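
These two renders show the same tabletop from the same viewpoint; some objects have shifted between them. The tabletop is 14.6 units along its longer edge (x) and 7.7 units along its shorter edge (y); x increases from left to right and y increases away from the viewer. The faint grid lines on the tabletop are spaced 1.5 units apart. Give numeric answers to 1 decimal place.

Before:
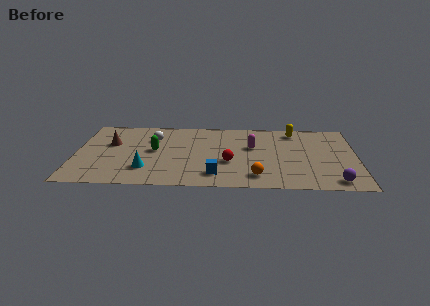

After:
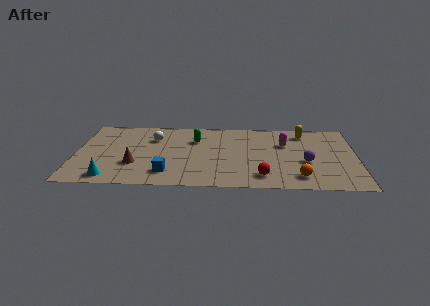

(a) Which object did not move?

the white sphere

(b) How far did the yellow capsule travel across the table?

0.5

The yellow capsule moved from about (11.4, 6.6) to (11.9, 6.4), a distance of √(0.5² + 0.2²) ≈ 0.5.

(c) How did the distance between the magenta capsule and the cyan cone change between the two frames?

+3.8

The distance was about 6.1 in the first image and 9.9 in the second, so they moved 3.8 units further apart.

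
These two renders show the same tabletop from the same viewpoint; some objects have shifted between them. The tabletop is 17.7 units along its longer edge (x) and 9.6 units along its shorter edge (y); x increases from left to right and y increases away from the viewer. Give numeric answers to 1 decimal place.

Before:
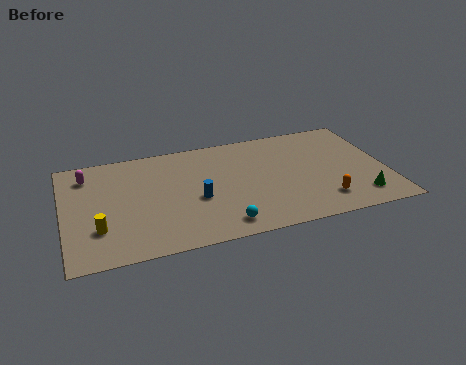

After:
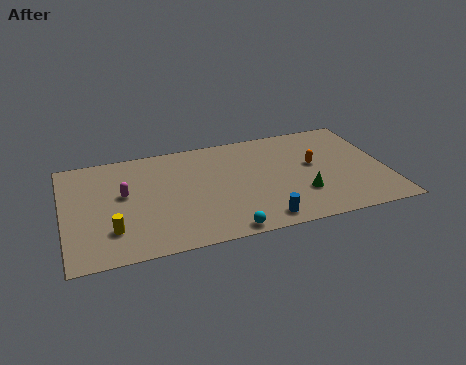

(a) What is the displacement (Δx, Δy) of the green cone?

(-3.1, 1.1)

The green cone was at about (16.0, 1.8) and moved to about (12.9, 2.9).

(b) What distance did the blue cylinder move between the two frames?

4.3

From (7.2, 4.0) to (10.5, 1.2), the blue cylinder covered √(3.3² + 2.8²) ≈ 4.3 units.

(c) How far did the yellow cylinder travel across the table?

0.8

The yellow cylinder moved from about (1.8, 2.8) to (2.5, 2.5), a distance of √(0.7² + 0.3²) ≈ 0.8.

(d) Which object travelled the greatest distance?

the blue cylinder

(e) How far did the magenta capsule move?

2.9

From (1.4, 7.7) to (3.3, 5.5), the magenta capsule covered √(1.9² + 2.2²) ≈ 2.9 units.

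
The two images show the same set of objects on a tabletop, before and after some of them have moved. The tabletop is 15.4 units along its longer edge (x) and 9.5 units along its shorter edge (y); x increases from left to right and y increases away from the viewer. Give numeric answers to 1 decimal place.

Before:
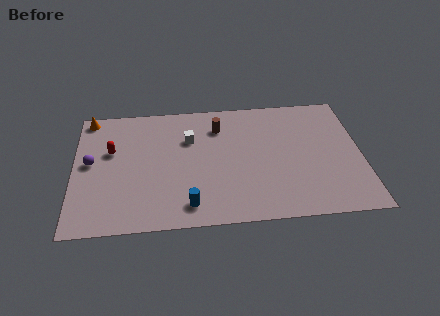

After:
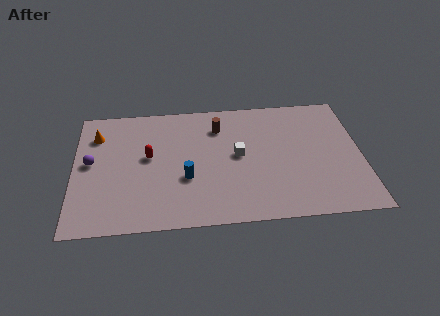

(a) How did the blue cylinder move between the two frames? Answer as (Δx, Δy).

(-0.1, 2.0)

The blue cylinder started near (6.1, 1.5) and ended near (6.0, 3.5).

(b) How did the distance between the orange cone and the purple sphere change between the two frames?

-1.4

They were about 3.5 units apart before and 2.1 after — 1.4 units closer together.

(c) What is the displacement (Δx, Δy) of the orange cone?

(0.4, -1.4)

The orange cone was at about (0.8, 8.6) and moved to about (1.2, 7.2).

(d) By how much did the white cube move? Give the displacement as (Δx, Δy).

(2.6, -1.5)

The white cube was at about (6.2, 6.5) and moved to about (8.8, 5.0).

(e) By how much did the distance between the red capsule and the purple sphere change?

+1.7

The distance was about 1.4 in the first image and 3.1 in the second, so they moved 1.7 units further apart.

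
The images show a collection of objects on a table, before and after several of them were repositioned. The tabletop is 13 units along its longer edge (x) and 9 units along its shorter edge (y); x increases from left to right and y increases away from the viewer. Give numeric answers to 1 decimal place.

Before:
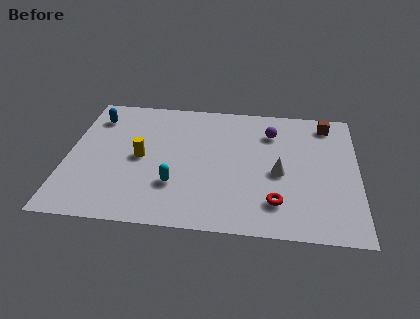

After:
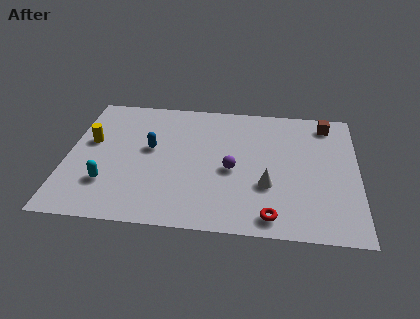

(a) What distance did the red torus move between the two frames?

0.9

The red torus was near (9.4, 2.0) before and (9.2, 1.1) after, so it travelled √(0.2² + 0.9²) ≈ 0.9 units.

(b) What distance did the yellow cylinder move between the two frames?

2.5

From (3.3, 4.4) to (1.0, 5.3), the yellow cylinder covered √(2.3² + 0.9²) ≈ 2.5 units.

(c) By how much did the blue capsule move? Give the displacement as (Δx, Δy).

(2.6, -2.0)

The blue capsule started near (1.1, 7.1) and ended near (3.7, 5.1).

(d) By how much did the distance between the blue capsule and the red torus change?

-2.9

They were about 9.7 units apart before and 6.8 after — 2.9 units closer together.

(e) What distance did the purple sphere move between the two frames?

3.3

From (9.1, 6.8) to (7.4, 4.0), the purple sphere covered √(1.7² + 2.8²) ≈ 3.3 units.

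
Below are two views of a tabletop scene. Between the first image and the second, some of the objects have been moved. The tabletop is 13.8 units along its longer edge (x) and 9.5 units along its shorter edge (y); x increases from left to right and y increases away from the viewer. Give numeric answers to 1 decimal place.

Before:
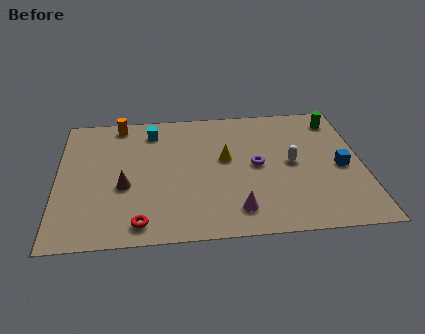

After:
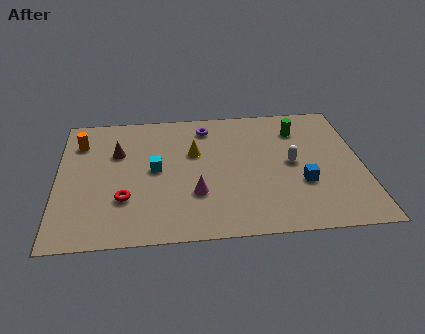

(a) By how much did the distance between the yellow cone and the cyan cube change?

-2.0

Before: roughly 4.1 units apart; after: 2.1. That's 2.0 units closer together.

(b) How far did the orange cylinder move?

2.2

The orange cylinder was near (2.8, 8.5) before and (1.0, 7.2) after, so it travelled √(1.8² + 1.3²) ≈ 2.2 units.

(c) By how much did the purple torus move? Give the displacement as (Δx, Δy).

(-2.2, 3.1)

From the two frames, the purple torus sits at roughly (9.0, 4.8) before and (6.8, 7.9) after.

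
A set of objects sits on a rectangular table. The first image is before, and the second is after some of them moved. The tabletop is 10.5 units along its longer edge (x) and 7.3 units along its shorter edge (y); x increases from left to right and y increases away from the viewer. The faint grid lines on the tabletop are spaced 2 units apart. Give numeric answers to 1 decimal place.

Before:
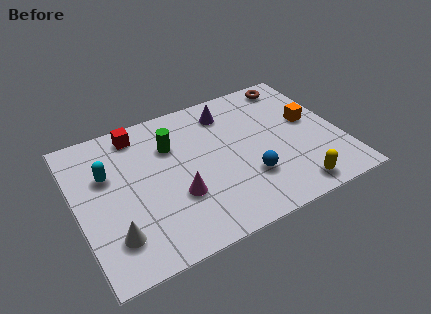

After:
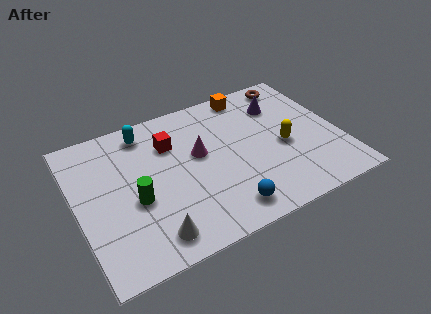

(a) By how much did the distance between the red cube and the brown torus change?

-1.1

They were about 6.4 units apart before and 5.3 after — 1.1 units closer together.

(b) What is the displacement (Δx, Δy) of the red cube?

(1.2, -1.1)

The red cube started near (2.7, 6.3) and ended near (3.9, 5.2).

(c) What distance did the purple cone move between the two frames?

2.2

From (6.3, 5.9) to (8.4, 5.4), the purple cone covered √(2.1² + 0.5²) ≈ 2.2 units.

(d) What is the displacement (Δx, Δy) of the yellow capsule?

(0.0, 2.3)

The yellow capsule started near (8.2, 0.9) and ended near (8.2, 3.2).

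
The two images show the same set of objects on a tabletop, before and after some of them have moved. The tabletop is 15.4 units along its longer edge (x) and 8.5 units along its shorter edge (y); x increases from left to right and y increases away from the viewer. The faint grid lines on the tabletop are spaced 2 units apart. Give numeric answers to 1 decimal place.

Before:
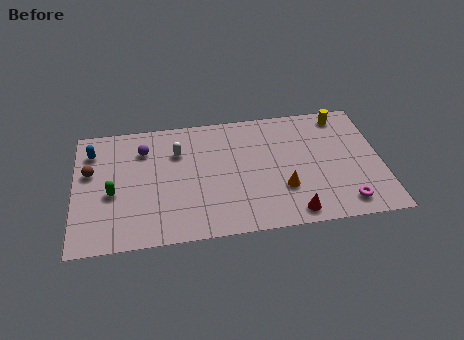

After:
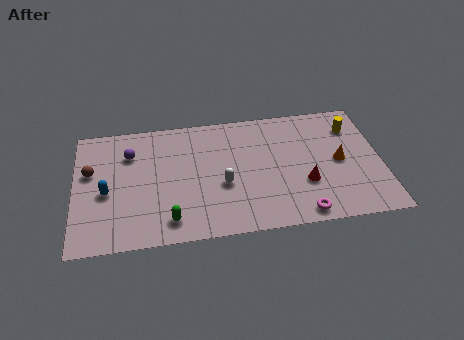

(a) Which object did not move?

the brown sphere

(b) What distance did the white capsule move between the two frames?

3.4

The white capsule moved from about (5.2, 6.0) to (7.4, 3.4), a distance of √(2.2² + 2.6²) ≈ 3.4.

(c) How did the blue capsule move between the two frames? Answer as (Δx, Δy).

(0.7, -2.9)

The blue capsule started near (0.9, 6.6) and ended near (1.6, 3.7).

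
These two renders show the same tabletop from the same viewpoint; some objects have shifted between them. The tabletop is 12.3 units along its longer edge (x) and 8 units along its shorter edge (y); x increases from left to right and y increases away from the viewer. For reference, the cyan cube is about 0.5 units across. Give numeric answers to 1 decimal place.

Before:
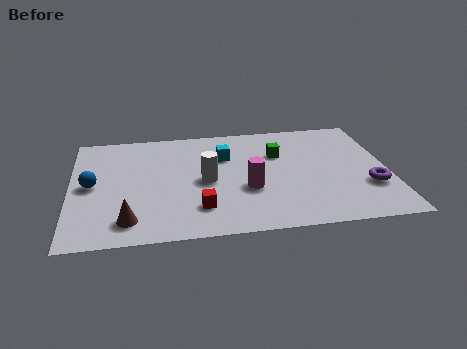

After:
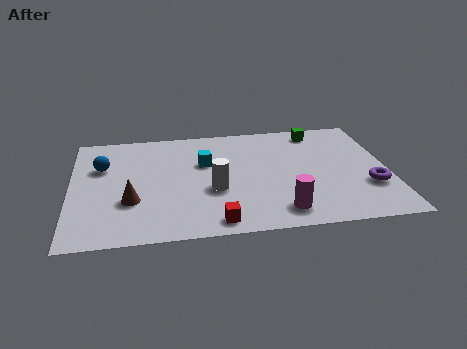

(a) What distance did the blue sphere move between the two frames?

1.4

The blue sphere moved from about (0.8, 4.0) to (1.2, 5.3), a distance of √(0.4² + 1.3²) ≈ 1.4.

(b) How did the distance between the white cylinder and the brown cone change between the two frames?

-0.6

Before: roughly 3.8 units apart; after: 3.2. That's 0.6 units closer together.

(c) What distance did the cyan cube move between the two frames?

0.9

The cyan cube was near (6.0, 5.5) before and (5.2, 5.1) after, so it travelled √(0.8² + 0.4²) ≈ 0.9 units.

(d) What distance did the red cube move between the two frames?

1.2

The red cube moved from about (4.9, 1.9) to (5.5, 0.9), a distance of √(0.6² + 1.0²) ≈ 1.2.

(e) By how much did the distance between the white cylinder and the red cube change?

+0.3

The distance was about 1.9 in the first image and 2.2 in the second, so they moved 0.3 units further apart.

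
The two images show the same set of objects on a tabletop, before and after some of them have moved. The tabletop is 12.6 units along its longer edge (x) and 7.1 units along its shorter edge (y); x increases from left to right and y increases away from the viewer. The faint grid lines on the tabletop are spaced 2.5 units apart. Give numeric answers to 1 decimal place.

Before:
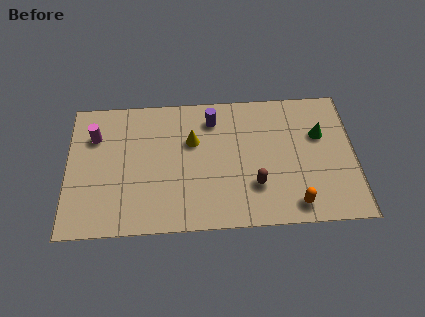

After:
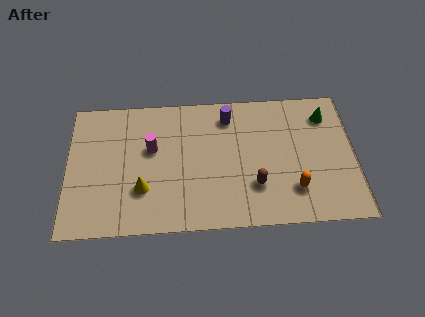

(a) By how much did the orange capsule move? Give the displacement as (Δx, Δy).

(0.0, 0.8)

From the two frames, the orange capsule sits at roughly (9.9, 1.0) before and (9.9, 1.8) after.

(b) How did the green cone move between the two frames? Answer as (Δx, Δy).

(0.3, 1.0)

The green cone was at about (11.1, 4.6) and moved to about (11.4, 5.6).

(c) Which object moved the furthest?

the yellow cone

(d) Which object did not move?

the brown capsule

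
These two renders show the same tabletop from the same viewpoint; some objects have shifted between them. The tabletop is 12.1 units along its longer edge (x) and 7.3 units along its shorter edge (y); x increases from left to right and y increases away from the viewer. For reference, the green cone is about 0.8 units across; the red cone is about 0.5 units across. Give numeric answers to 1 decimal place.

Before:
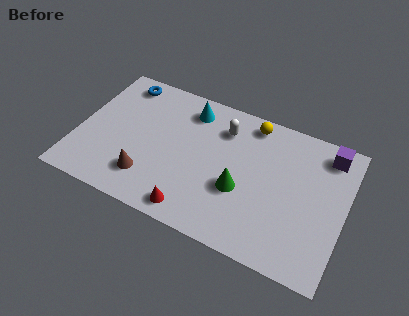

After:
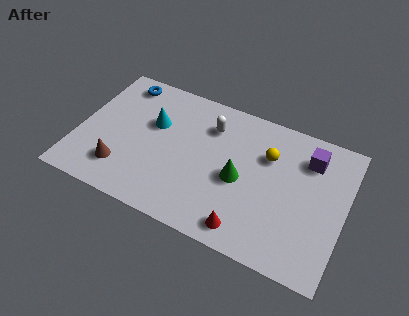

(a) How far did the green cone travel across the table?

0.5

The green cone moved from about (7.5, 2.8) to (7.4, 3.3), a distance of √(0.1² + 0.5²) ≈ 0.5.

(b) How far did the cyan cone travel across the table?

2.1

The cyan cone moved from about (4.8, 6.0) to (3.3, 4.6), a distance of √(1.5² + 1.4²) ≈ 2.1.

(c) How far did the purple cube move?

1.0

From (11.1, 6.2) to (10.3, 5.6), the purple cube covered √(0.8² + 0.6²) ≈ 1.0 units.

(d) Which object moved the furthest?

the red cone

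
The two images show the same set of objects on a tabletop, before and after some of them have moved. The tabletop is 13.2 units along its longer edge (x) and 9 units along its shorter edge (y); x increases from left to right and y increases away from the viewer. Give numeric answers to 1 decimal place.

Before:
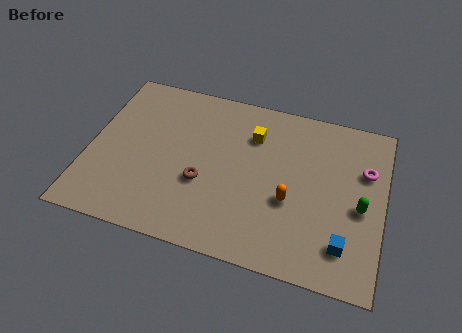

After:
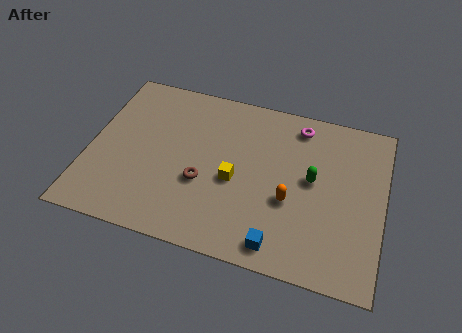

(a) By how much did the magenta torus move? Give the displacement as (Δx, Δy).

(-3.1, 1.7)

The magenta torus was at about (12.3, 6.0) and moved to about (9.2, 7.7).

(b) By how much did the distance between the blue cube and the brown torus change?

-2.3

The distance was about 6.6 in the first image and 4.3 in the second, so they moved 2.3 units closer together.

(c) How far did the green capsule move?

2.4

The green capsule moved from about (12.2, 4.0) to (10.0, 4.9), a distance of √(2.2² + 0.9²) ≈ 2.4.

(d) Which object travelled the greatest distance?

the magenta torus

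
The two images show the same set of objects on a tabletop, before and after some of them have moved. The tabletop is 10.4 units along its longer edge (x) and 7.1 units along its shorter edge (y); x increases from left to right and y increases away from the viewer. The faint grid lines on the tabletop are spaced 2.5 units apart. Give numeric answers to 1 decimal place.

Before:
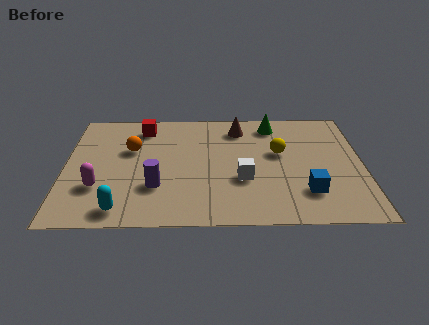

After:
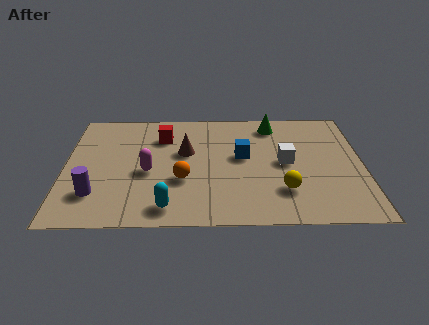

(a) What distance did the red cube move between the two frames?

0.9

The red cube moved from about (2.7, 5.9) to (3.4, 5.3), a distance of √(0.7² + 0.6²) ≈ 0.9.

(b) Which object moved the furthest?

the blue cube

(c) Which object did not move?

the green cone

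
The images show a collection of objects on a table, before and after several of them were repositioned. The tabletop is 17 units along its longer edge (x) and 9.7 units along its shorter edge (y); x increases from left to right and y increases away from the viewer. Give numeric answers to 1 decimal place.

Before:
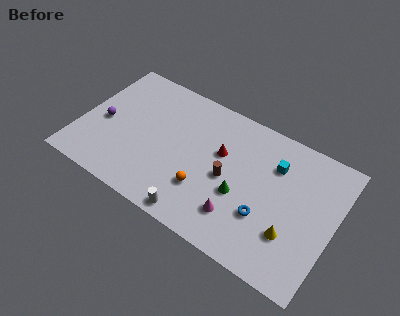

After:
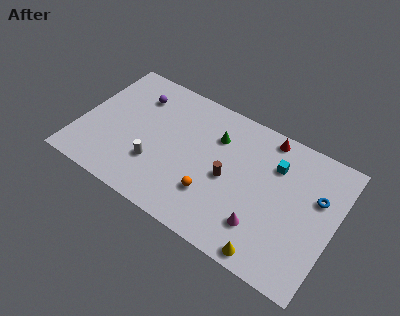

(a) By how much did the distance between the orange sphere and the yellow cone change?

-1.2

Before: roughly 5.8 units apart; after: 4.6. That's 1.2 units closer together.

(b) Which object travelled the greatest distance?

the blue torus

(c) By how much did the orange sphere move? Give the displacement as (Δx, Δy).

(0.5, -0.1)

The orange sphere was at about (8.7, 2.9) and moved to about (9.2, 2.8).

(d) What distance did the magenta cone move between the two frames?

1.5

The magenta cone was near (11.1, 2.3) before and (12.6, 2.4) after, so it travelled √(1.5² + 0.1²) ≈ 1.5 units.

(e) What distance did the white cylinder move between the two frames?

3.8

The white cylinder was near (8.5, 0.9) before and (5.3, 3.0) after, so it travelled √(3.2² + 2.1²) ≈ 3.8 units.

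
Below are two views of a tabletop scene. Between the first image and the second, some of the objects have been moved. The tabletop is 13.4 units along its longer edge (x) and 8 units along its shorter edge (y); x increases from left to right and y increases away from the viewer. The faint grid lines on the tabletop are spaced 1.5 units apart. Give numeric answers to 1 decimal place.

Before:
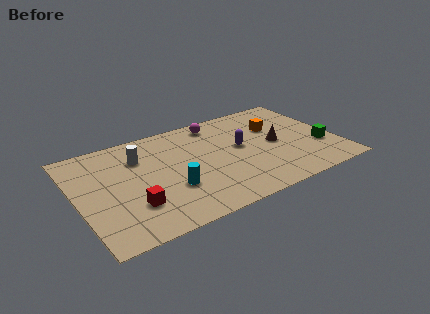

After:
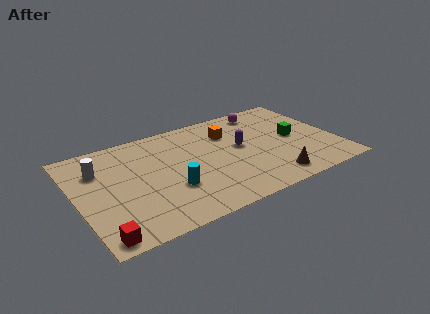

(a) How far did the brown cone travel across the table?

2.8

From (10.3, 3.9) to (9.6, 1.2), the brown cone covered √(0.7² + 2.7²) ≈ 2.8 units.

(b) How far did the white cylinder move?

2.1

From (3.4, 5.8) to (1.3, 5.7), the white cylinder covered √(2.1² + 0.1²) ≈ 2.1 units.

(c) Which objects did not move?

the cyan cylinder and the purple capsule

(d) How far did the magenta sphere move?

2.6

The magenta sphere was near (7.6, 6.9) before and (10.2, 6.9) after, so it travelled √(2.6² + 0.0²) ≈ 2.6 units.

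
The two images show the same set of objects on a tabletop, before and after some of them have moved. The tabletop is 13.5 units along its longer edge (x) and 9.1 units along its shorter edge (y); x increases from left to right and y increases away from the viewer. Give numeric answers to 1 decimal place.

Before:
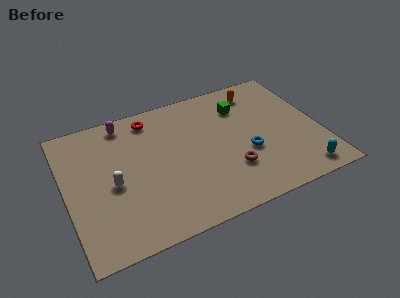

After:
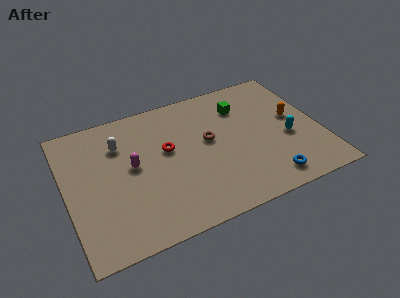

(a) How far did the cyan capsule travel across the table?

2.6

From (12.1, 1.1) to (11.7, 3.7), the cyan capsule covered √(0.4² + 2.6²) ≈ 2.6 units.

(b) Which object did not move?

the green cube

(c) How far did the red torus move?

2.6

From (4.8, 7.8) to (5.4, 5.3), the red torus covered √(0.6² + 2.5²) ≈ 2.6 units.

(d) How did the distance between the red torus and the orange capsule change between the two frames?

+1.0

Before: roughly 5.8 units apart; after: 6.8. That's 1.0 units further apart.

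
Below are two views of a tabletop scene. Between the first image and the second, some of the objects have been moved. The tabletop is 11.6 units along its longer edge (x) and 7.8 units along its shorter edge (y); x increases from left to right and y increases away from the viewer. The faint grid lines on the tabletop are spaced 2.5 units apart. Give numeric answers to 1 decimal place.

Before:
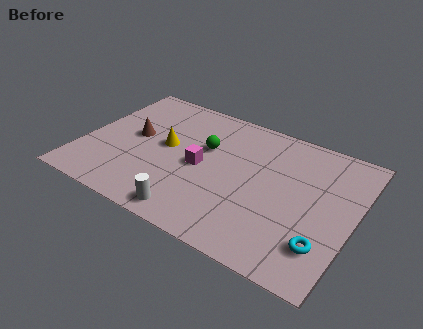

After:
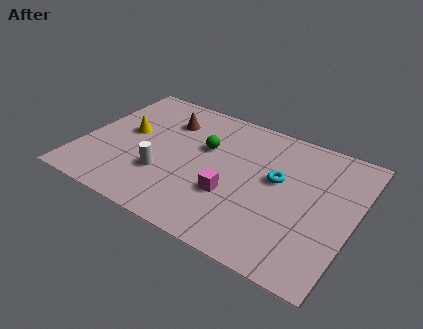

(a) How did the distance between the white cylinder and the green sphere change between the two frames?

-1.2

The distance was about 4.0 in the first image and 2.8 in the second, so they moved 1.2 units closer together.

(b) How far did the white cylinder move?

2.2

The white cylinder moved from about (5.2, 0.9) to (3.7, 2.5), a distance of √(1.5² + 1.6²) ≈ 2.2.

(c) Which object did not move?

the green sphere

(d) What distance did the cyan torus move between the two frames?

3.5

The cyan torus was near (10.6, 1.9) before and (8.3, 4.5) after, so it travelled √(2.3² + 2.6²) ≈ 3.5 units.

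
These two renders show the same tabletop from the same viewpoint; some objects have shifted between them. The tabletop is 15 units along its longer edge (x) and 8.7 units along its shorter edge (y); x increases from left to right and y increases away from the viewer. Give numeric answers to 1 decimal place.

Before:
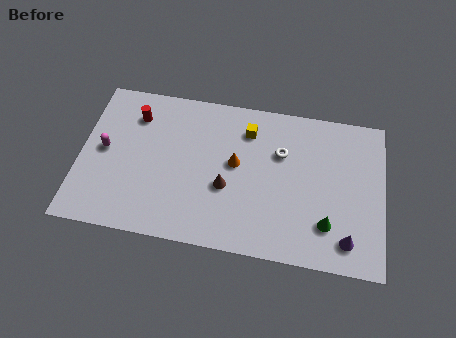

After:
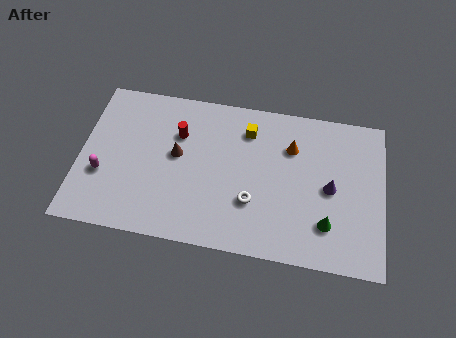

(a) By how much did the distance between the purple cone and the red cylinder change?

-4.1

They were about 11.9 units apart before and 7.8 after — 4.1 units closer together.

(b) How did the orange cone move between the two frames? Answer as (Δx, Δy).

(2.7, 1.4)

From the two frames, the orange cone sits at roughly (7.7, 4.8) before and (10.4, 6.2) after.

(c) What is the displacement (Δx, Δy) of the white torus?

(-1.3, -3.0)

The white torus was at about (9.9, 5.8) and moved to about (8.6, 2.8).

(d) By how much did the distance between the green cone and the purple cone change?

+0.8

The distance was about 1.2 in the first image and 2.0 in the second, so they moved 0.8 units further apart.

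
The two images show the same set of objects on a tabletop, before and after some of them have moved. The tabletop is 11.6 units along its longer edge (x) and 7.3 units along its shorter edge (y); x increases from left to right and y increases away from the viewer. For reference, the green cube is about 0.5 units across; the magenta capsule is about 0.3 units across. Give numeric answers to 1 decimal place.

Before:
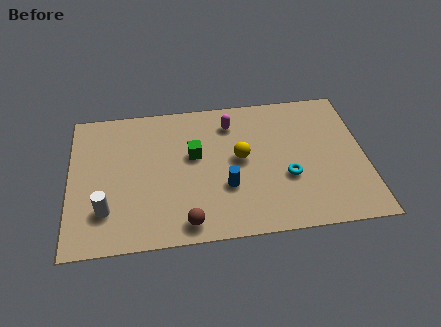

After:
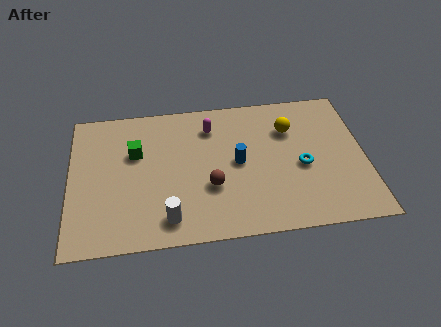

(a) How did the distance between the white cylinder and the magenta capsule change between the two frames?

-1.5

Before: roughly 6.3 units apart; after: 4.8. That's 1.5 units closer together.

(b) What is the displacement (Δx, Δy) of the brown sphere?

(1.0, 1.7)

The brown sphere was at about (4.5, 0.9) and moved to about (5.5, 2.6).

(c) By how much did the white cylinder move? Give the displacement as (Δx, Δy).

(2.4, -0.7)

The white cylinder started near (1.4, 1.9) and ended near (3.8, 1.2).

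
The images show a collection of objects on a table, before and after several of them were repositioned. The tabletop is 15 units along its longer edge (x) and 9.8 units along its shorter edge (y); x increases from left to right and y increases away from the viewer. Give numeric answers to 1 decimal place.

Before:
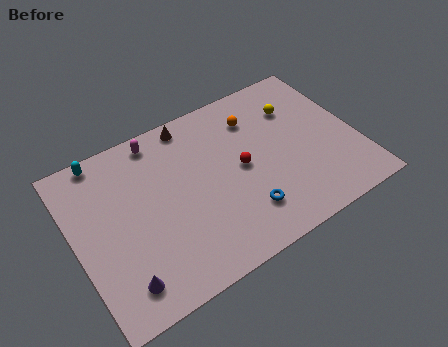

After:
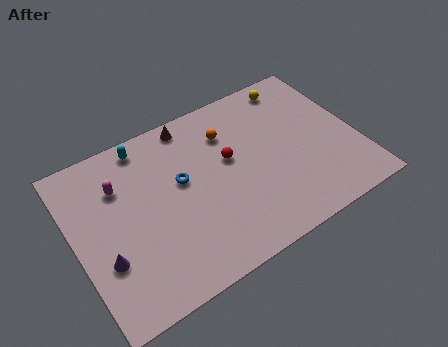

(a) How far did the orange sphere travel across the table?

1.5

From (10.0, 7.5) to (8.5, 7.3), the orange sphere covered √(1.5² + 0.2²) ≈ 1.5 units.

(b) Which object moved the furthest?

the blue torus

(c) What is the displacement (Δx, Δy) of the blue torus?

(-2.8, 3.4)

From the two frames, the blue torus sits at roughly (8.5, 2.3) before and (5.7, 5.7) after.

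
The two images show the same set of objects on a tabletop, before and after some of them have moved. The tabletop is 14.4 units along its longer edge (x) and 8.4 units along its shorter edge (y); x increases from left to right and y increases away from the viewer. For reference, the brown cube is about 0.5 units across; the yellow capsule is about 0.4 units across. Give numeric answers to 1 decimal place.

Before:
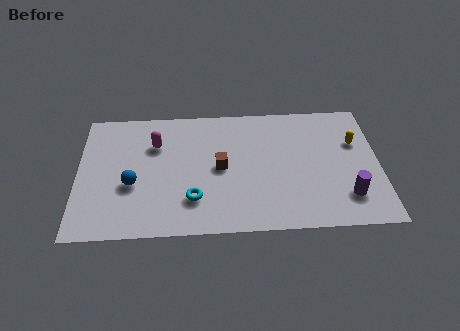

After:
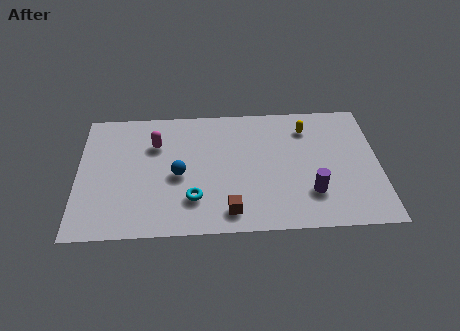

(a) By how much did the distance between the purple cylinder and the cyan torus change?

-1.7

Before: roughly 7.3 units apart; after: 5.6. That's 1.7 units closer together.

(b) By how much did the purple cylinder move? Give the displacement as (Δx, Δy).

(-1.7, 0.3)

From the two frames, the purple cylinder sits at roughly (12.8, 2.0) before and (11.1, 2.3) after.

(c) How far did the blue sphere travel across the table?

2.3

From (2.6, 3.3) to (4.8, 3.8), the blue sphere covered √(2.2² + 0.5²) ≈ 2.3 units.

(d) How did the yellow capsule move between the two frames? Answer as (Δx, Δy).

(-2.3, 1.1)

The yellow capsule started near (13.3, 5.5) and ended near (11.0, 6.6).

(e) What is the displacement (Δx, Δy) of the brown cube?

(0.4, -2.9)

The brown cube was at about (6.8, 4.2) and moved to about (7.2, 1.3).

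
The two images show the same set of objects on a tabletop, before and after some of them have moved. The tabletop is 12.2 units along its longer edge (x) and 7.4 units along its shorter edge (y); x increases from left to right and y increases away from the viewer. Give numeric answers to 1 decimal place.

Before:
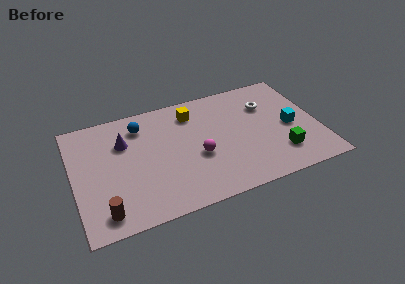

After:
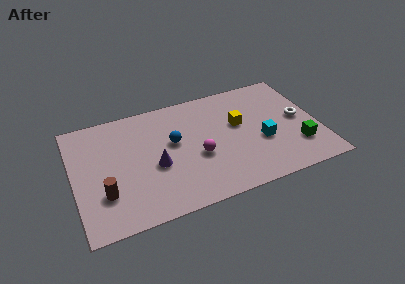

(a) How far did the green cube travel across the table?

0.9

The green cube was near (10.1, 1.8) before and (11.0, 2.0) after, so it travelled √(0.9² + 0.2²) ≈ 0.9 units.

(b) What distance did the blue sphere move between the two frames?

2.2

The blue sphere moved from about (3.5, 5.9) to (5.0, 4.3), a distance of √(1.5² + 1.6²) ≈ 2.2.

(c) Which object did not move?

the magenta sphere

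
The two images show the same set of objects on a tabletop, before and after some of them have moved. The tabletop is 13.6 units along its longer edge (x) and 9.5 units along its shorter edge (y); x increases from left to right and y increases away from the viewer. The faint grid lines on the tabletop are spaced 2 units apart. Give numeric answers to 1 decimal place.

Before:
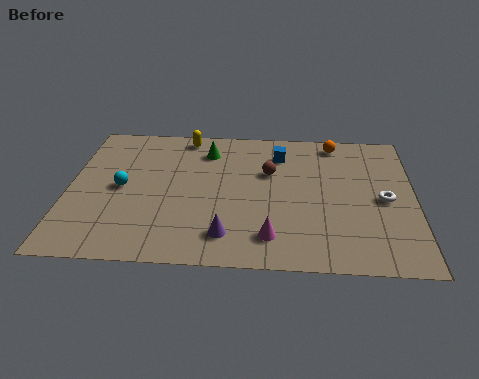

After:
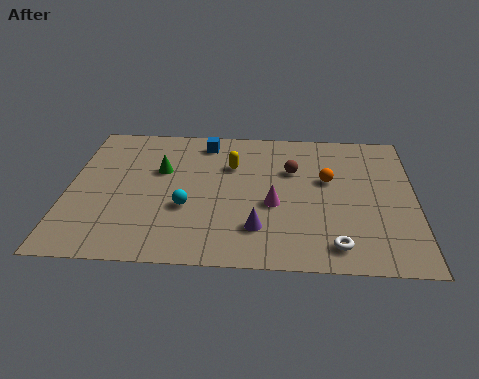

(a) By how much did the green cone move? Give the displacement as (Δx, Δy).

(-1.8, -1.5)

From the two frames, the green cone sits at roughly (5.4, 7.5) before and (3.6, 6.0) after.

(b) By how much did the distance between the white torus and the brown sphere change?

+0.4

Before: roughly 4.8 units apart; after: 5.2. That's 0.4 units further apart.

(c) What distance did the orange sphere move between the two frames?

2.7

The orange sphere was near (10.5, 8.4) before and (10.2, 5.7) after, so it travelled √(0.3² + 2.7²) ≈ 2.7 units.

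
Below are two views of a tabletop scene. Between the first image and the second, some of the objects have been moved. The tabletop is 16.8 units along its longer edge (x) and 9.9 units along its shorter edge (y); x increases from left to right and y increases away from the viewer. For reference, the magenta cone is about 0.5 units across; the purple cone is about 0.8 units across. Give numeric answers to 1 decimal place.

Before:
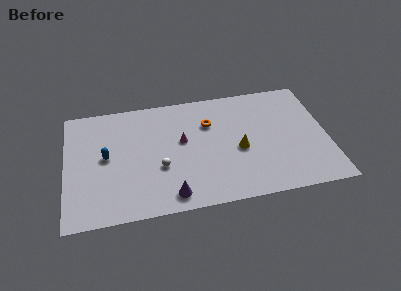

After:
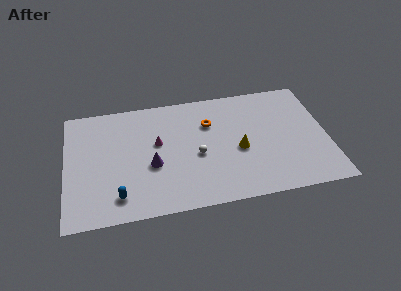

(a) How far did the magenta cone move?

1.6

The magenta cone was near (7.5, 5.7) before and (5.9, 5.8) after, so it travelled √(1.6² + 0.1²) ≈ 1.6 units.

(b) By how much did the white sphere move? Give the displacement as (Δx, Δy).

(2.4, 0.6)

From the two frames, the white sphere sits at roughly (6.0, 3.7) before and (8.4, 4.3) after.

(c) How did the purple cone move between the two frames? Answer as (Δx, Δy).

(-1.1, 2.7)

From the two frames, the purple cone sits at roughly (6.6, 1.3) before and (5.5, 4.0) after.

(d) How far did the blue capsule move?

3.5

The blue capsule was near (2.6, 5.2) before and (3.3, 1.8) after, so it travelled √(0.7² + 3.4²) ≈ 3.5 units.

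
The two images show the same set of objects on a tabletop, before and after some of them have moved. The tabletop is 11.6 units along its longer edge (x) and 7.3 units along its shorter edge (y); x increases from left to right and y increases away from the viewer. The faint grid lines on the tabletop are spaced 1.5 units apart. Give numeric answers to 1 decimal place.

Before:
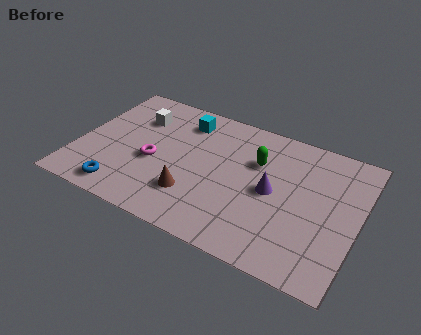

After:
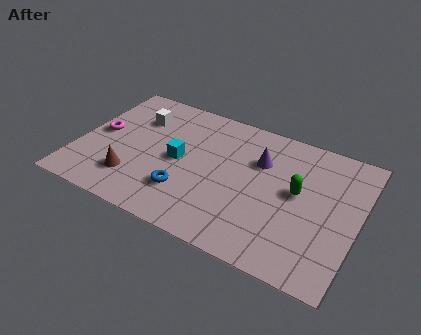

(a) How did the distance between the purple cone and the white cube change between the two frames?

-0.9

Before: roughly 6.1 units apart; after: 5.2. That's 0.9 units closer together.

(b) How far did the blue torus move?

2.7

From (2.2, 1.0) to (4.7, 2.0), the blue torus covered √(2.5² + 1.0²) ≈ 2.7 units.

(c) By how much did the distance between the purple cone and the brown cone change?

+2.4

Before: roughly 3.5 units apart; after: 5.9. That's 2.4 units further apart.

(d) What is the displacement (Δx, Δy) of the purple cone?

(-0.7, 1.4)

The purple cone was at about (8.1, 3.6) and moved to about (7.4, 5.0).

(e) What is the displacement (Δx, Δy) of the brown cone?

(-2.5, -0.2)

The brown cone started near (5.0, 2.0) and ended near (2.5, 1.8).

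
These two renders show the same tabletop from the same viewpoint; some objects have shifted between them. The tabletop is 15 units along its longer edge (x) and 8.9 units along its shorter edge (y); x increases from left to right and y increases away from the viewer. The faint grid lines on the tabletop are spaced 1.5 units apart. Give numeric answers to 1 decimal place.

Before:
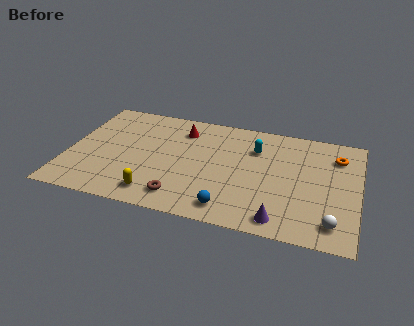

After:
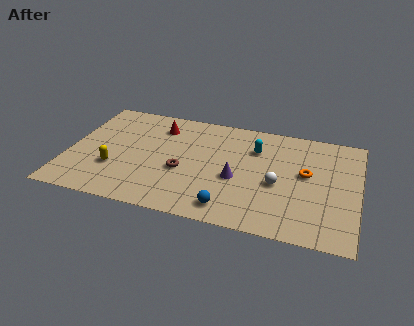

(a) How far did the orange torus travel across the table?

2.3

From (13.8, 6.8) to (12.3, 5.0), the orange torus covered √(1.5² + 1.8²) ≈ 2.3 units.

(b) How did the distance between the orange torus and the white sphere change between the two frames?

-3.5

Before: roughly 5.3 units apart; after: 1.8. That's 3.5 units closer together.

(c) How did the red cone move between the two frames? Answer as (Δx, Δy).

(-1.2, 0.0)

From the two frames, the red cone sits at roughly (5.7, 7.0) before and (4.5, 7.0) after.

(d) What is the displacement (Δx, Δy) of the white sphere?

(-2.9, 2.3)

From the two frames, the white sphere sits at roughly (13.8, 1.5) before and (10.9, 3.8) after.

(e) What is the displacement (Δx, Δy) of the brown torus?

(-0.1, 2.1)

The brown torus started near (6.1, 1.5) and ended near (6.0, 3.6).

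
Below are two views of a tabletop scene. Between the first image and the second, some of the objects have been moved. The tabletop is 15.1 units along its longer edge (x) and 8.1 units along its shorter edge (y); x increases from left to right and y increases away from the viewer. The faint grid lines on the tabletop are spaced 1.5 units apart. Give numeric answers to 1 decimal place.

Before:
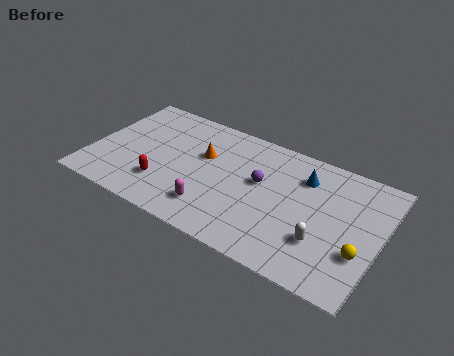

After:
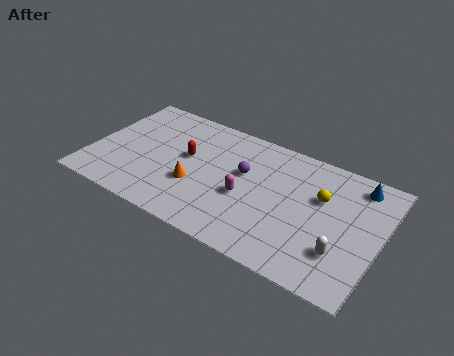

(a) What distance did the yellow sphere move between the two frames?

3.4

The yellow sphere was near (14.2, 2.7) before and (11.9, 5.2) after, so it travelled √(2.3² + 2.5²) ≈ 3.4 units.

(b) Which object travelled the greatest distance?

the yellow sphere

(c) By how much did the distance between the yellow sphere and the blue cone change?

-2.3

The distance was about 4.7 in the first image and 2.4 in the second, so they moved 2.3 units closer together.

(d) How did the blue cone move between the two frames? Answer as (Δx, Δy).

(2.7, 0.8)

From the two frames, the blue cone sits at roughly (10.9, 6.1) before and (13.6, 6.9) after.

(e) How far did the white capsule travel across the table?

1.0

The white capsule moved from about (12.3, 2.5) to (13.3, 2.3), a distance of √(1.0² + 0.2²) ≈ 1.0.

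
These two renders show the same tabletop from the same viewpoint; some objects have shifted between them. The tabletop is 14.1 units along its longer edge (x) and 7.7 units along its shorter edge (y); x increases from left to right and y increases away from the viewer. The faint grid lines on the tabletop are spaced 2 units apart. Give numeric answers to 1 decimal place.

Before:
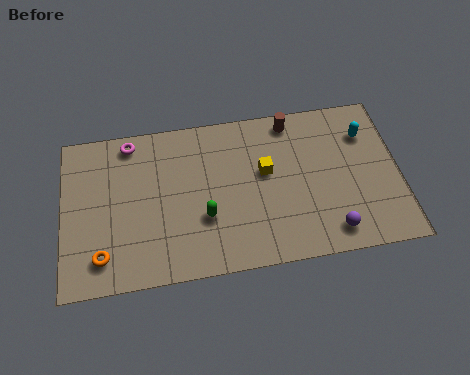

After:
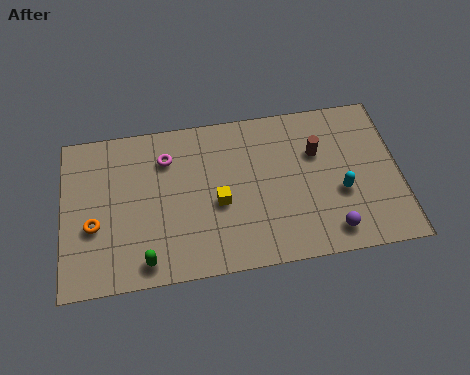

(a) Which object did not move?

the purple sphere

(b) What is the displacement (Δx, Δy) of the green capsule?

(-2.5, -1.7)

The green capsule started near (5.9, 2.7) and ended near (3.4, 1.0).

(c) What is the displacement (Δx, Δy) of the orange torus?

(-0.3, 1.5)

From the two frames, the orange torus sits at roughly (1.6, 1.5) before and (1.3, 3.0) after.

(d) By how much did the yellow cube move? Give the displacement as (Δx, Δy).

(-2.0, -1.2)

The yellow cube started near (8.5, 4.5) and ended near (6.5, 3.3).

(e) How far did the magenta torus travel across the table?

1.8

The magenta torus was near (2.9, 6.8) before and (4.4, 5.8) after, so it travelled √(1.5² + 1.0²) ≈ 1.8 units.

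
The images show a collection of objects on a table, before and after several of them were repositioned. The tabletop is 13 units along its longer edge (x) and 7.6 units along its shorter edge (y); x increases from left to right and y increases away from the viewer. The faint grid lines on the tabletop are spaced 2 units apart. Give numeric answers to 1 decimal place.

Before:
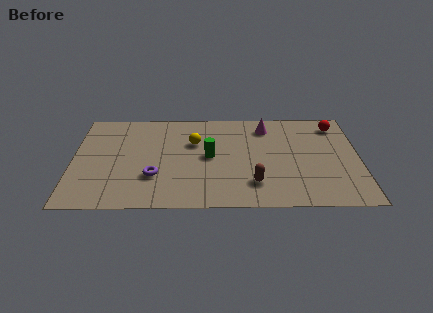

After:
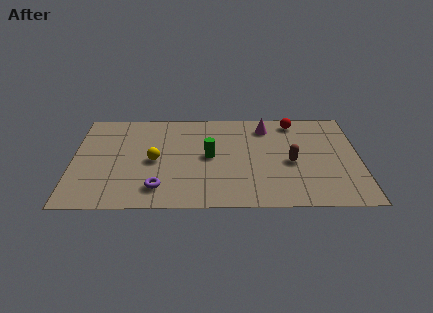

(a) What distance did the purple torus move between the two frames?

0.9

From (3.7, 2.4) to (3.9, 1.5), the purple torus covered √(0.2² + 0.9²) ≈ 0.9 units.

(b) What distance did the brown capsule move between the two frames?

2.3

The brown capsule moved from about (8.2, 1.8) to (9.9, 3.4), a distance of √(1.7² + 1.6²) ≈ 2.3.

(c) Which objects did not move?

the green cylinder and the magenta cone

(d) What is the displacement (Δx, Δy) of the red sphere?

(-1.9, 0.3)

From the two frames, the red sphere sits at roughly (12.0, 6.3) before and (10.1, 6.6) after.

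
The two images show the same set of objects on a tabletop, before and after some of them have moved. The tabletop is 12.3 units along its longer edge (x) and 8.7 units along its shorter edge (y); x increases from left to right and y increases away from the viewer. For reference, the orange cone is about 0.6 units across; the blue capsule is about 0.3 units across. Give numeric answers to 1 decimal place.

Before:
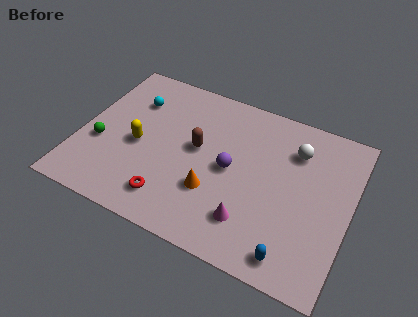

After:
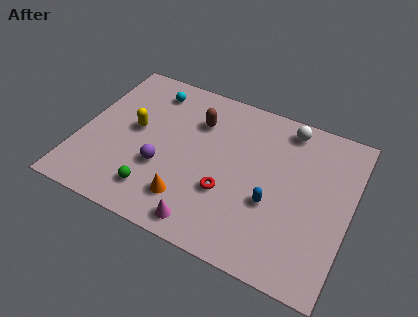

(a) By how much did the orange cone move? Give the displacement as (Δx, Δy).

(-1.0, -0.9)

From the two frames, the orange cone sits at roughly (6.3, 2.8) before and (5.3, 1.9) after.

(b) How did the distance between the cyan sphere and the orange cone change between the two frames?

+0.4

The distance was about 5.5 in the first image and 5.9 in the second, so they moved 0.4 units further apart.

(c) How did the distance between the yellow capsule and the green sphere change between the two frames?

+1.5

Before: roughly 1.8 units apart; after: 3.3. That's 1.5 units further apart.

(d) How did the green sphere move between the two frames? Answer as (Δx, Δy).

(2.8, -1.6)

The green sphere started near (1.0, 3.3) and ended near (3.8, 1.7).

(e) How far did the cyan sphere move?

1.1

The cyan sphere was near (2.1, 6.3) before and (2.8, 7.2) after, so it travelled √(0.7² + 0.9²) ≈ 1.1 units.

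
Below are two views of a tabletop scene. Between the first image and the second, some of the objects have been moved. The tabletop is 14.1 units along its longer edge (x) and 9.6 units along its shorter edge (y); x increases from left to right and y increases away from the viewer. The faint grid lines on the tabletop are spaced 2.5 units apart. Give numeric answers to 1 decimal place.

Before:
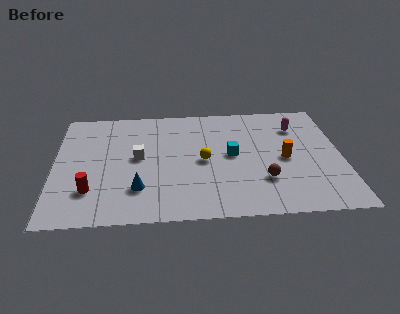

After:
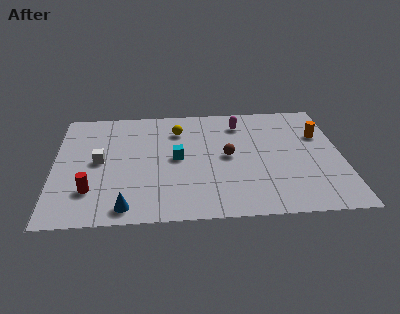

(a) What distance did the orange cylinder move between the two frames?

2.6

From (11.3, 4.5) to (13.1, 6.4), the orange cylinder covered √(1.8² + 1.9²) ≈ 2.6 units.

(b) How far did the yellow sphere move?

3.0

The yellow sphere moved from about (7.3, 4.6) to (6.1, 7.3), a distance of √(1.2² + 2.7²) ≈ 3.0.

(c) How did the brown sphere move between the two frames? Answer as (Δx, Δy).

(-1.7, 2.1)

The brown sphere was at about (10.2, 2.8) and moved to about (8.5, 4.9).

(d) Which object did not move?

the red cylinder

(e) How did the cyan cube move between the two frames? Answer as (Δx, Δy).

(-2.7, -0.1)

The cyan cube was at about (8.7, 5.0) and moved to about (6.0, 4.9).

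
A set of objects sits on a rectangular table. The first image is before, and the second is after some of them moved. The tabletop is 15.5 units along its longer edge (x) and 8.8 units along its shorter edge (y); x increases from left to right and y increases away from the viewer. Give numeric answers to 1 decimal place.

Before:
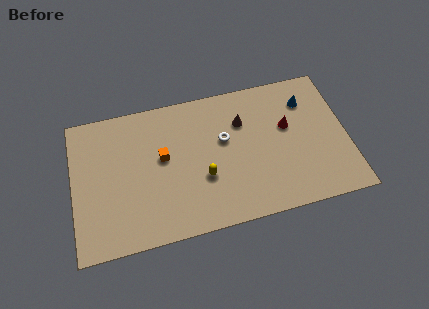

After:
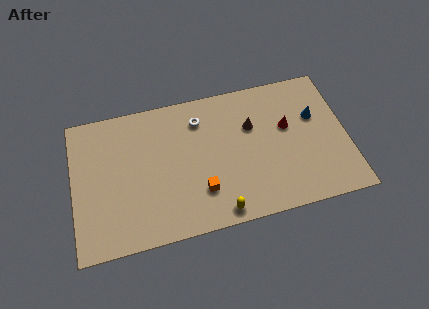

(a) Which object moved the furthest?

the orange cube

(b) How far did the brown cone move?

0.6

The brown cone moved from about (9.7, 6.2) to (10.2, 5.8), a distance of √(0.5² + 0.4²) ≈ 0.6.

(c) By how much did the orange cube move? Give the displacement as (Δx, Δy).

(2.0, -2.6)

The orange cube was at about (5.1, 5.0) and moved to about (7.1, 2.4).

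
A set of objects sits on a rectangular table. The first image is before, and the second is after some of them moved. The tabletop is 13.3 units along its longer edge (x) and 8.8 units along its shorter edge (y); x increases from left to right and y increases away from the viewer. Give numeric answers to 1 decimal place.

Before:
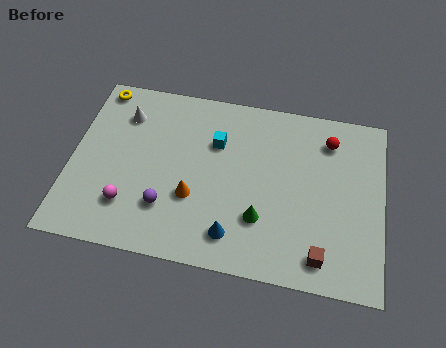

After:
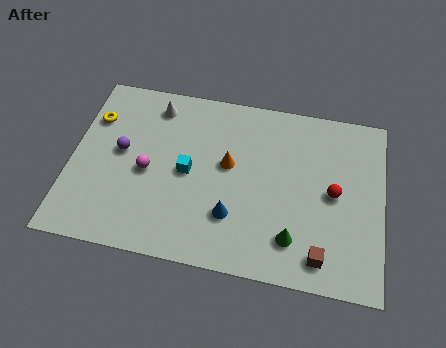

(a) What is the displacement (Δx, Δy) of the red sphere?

(0.3, -2.6)

From the two frames, the red sphere sits at roughly (10.9, 7.0) before and (11.2, 4.4) after.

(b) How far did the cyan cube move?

2.0

The cyan cube moved from about (6.1, 6.0) to (5.0, 4.3), a distance of √(1.1² + 1.7²) ≈ 2.0.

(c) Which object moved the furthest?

the purple sphere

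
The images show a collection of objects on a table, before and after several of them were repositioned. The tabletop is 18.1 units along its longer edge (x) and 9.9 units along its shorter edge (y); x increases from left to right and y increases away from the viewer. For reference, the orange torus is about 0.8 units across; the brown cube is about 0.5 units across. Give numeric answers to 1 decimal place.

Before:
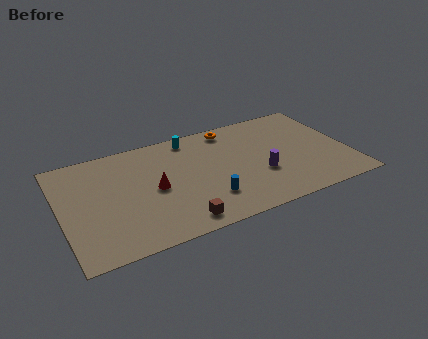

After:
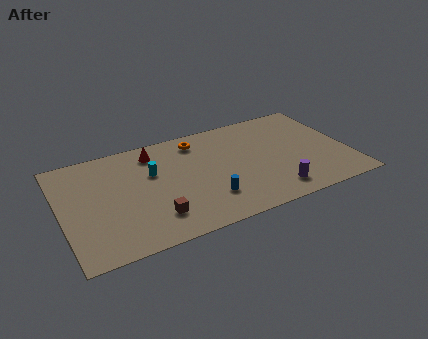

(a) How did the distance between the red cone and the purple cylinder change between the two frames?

+2.8

The distance was about 6.7 in the first image and 9.5 in the second, so they moved 2.8 units further apart.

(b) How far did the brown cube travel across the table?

1.7

The brown cube moved from about (6.9, 1.3) to (5.5, 2.3), a distance of √(1.4² + 1.0²) ≈ 1.7.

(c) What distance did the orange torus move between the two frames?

2.2

From (11.1, 8.7) to (8.9, 8.3), the orange torus covered √(2.2² + 0.4²) ≈ 2.2 units.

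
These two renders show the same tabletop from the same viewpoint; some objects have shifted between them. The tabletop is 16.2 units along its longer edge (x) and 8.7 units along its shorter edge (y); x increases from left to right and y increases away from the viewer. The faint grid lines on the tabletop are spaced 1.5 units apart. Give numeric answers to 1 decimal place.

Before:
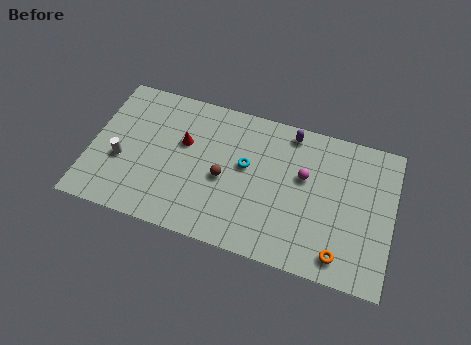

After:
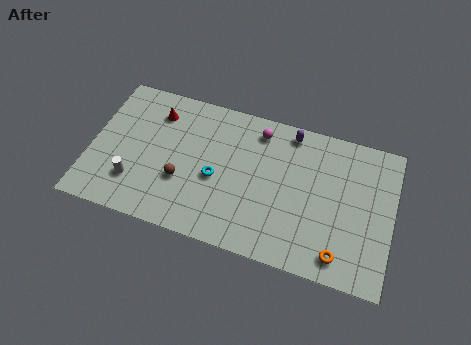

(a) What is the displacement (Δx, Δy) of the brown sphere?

(-2.2, -0.8)

The brown sphere was at about (7.2, 3.9) and moved to about (5.0, 3.1).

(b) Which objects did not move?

the orange torus and the purple capsule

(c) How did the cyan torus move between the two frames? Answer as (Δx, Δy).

(-1.5, -1.2)

The cyan torus was at about (8.3, 5.0) and moved to about (6.8, 3.8).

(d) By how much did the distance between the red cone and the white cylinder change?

+0.8

Before: roughly 3.8 units apart; after: 4.6. That's 0.8 units further apart.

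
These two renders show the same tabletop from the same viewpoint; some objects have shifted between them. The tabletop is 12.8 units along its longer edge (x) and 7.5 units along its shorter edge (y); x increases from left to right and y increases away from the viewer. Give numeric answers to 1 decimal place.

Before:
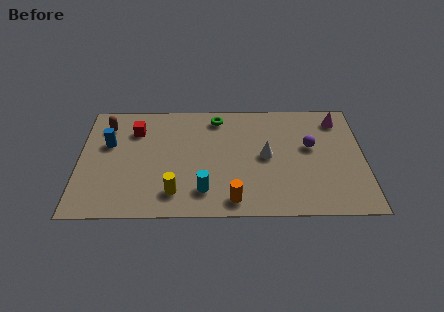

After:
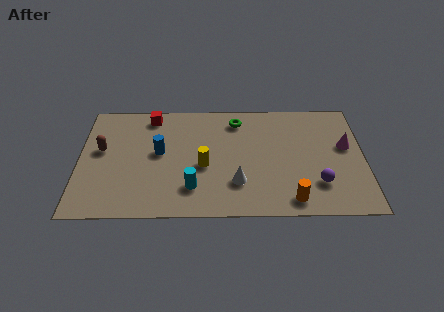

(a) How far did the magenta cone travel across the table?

1.8

The magenta cone was near (11.7, 6.2) before and (12.0, 4.4) after, so it travelled √(0.3² + 1.8²) ≈ 1.8 units.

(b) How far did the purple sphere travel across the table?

2.4

From (10.4, 4.4) to (10.7, 2.0), the purple sphere covered √(0.3² + 2.4²) ≈ 2.4 units.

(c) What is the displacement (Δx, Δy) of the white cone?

(-1.3, -1.7)

From the two frames, the white cone sits at roughly (8.4, 3.8) before and (7.1, 2.1) after.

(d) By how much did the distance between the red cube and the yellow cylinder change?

-0.4

Before: roughly 4.5 units apart; after: 4.1. That's 0.4 units closer together.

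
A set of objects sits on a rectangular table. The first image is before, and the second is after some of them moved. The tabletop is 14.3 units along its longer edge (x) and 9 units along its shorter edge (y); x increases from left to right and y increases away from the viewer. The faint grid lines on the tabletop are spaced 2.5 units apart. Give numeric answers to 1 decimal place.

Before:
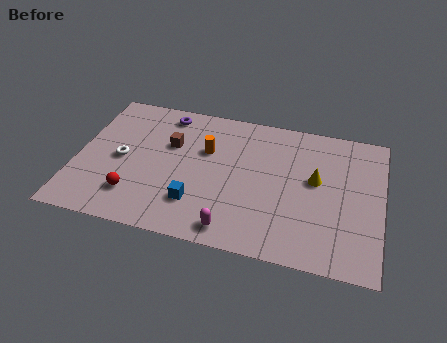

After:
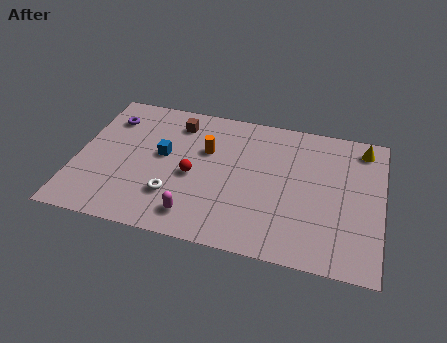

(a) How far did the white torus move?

3.2

The white torus moved from about (2.1, 4.3) to (4.7, 2.5), a distance of √(2.6² + 1.8²) ≈ 3.2.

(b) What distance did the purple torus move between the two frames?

2.8

The purple torus moved from about (3.9, 7.8) to (1.3, 6.9), a distance of √(2.6² + 0.9²) ≈ 2.8.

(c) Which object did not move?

the orange cylinder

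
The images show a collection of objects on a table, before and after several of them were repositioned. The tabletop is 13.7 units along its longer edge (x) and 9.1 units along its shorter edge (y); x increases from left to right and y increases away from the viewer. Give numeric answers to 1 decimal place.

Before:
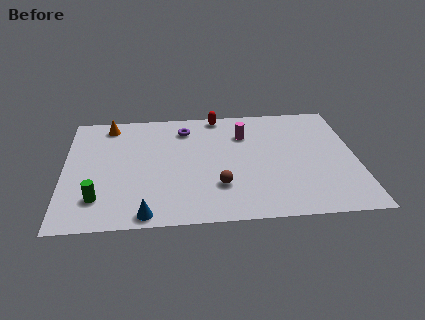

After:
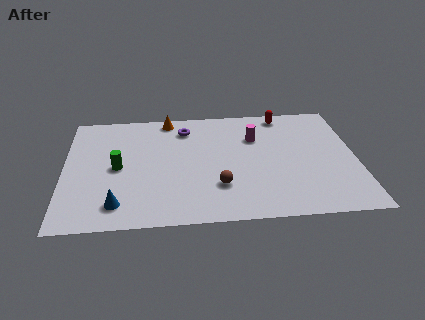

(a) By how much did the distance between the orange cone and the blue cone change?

-0.3

They were about 7.3 units apart before and 7.0 after — 0.3 units closer together.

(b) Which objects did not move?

the purple torus and the brown sphere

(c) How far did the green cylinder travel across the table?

2.5

The green cylinder was near (1.6, 2.1) before and (2.5, 4.4) after, so it travelled √(0.9² + 2.3²) ≈ 2.5 units.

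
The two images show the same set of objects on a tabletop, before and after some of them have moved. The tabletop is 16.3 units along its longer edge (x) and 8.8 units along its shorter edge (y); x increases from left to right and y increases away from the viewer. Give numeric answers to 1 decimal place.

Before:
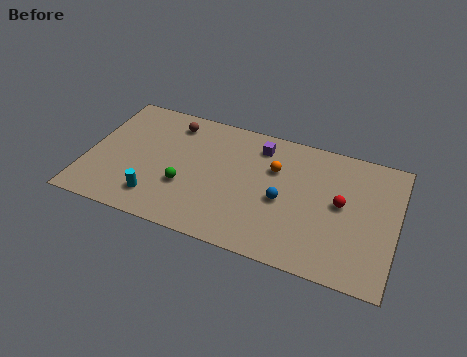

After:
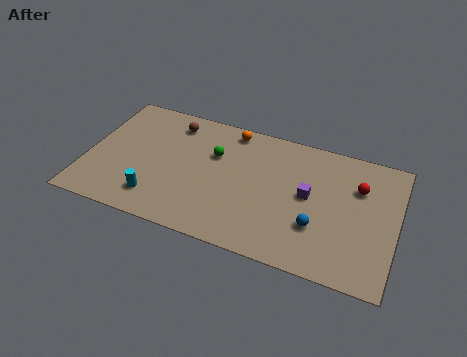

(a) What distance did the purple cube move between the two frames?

3.8

The purple cube was near (8.9, 7.2) before and (11.7, 4.7) after, so it travelled √(2.8² + 2.5²) ≈ 3.8 units.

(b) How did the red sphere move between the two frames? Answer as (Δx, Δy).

(0.8, 1.4)

The red sphere was at about (13.4, 4.7) and moved to about (14.2, 6.1).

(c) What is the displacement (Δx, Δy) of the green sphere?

(1.3, 2.7)

From the two frames, the green sphere sits at roughly (5.3, 3.1) before and (6.6, 5.8) after.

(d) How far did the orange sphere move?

3.1

From (9.8, 5.9) to (7.3, 7.8), the orange sphere covered √(2.5² + 1.9²) ≈ 3.1 units.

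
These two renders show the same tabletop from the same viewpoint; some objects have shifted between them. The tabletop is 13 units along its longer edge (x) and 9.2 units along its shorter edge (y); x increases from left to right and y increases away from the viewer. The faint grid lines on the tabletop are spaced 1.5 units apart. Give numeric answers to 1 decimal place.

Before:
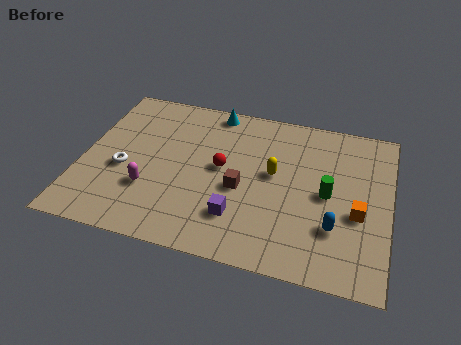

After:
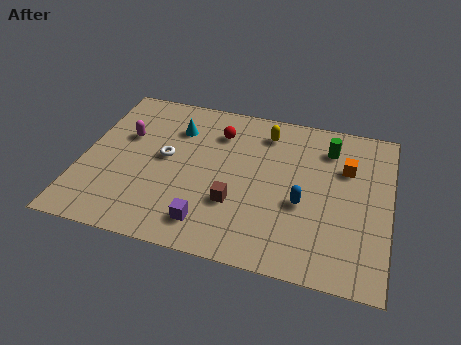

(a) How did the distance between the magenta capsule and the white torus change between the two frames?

+0.5

The distance was about 1.5 in the first image and 2.0 in the second, so they moved 0.5 units further apart.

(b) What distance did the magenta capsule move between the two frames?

3.2

The magenta capsule moved from about (3.0, 2.9) to (1.7, 5.8), a distance of √(1.3² + 2.9²) ≈ 3.2.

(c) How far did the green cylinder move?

2.7

From (10.4, 4.5) to (10.3, 7.2), the green cylinder covered √(0.1² + 2.7²) ≈ 2.7 units.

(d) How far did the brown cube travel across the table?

0.9

The brown cube moved from about (6.8, 3.9) to (6.6, 3.0), a distance of √(0.2² + 0.9²) ≈ 0.9.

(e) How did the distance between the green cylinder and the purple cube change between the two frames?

+3.1

They were about 4.2 units apart before and 7.3 after — 3.1 units further apart.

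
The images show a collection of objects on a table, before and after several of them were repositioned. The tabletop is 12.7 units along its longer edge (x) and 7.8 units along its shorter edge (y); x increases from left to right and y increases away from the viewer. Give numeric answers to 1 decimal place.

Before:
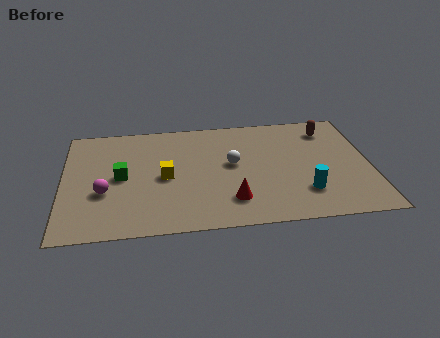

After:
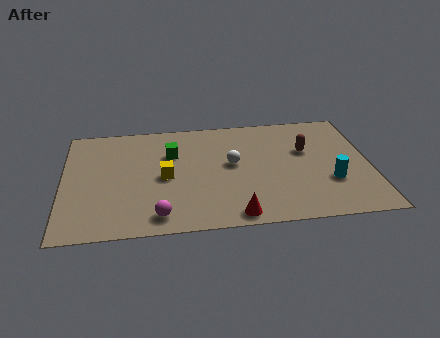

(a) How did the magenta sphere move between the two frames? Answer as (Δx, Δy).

(2.2, -1.8)

From the two frames, the magenta sphere sits at roughly (1.7, 2.9) before and (3.9, 1.1) after.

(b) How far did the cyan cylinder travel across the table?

1.3

The cyan cylinder was near (9.9, 2.0) before and (11.0, 2.6) after, so it travelled √(1.1² + 0.6²) ≈ 1.3 units.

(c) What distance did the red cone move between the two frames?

1.0

From (6.9, 1.8) to (7.0, 0.8), the red cone covered √(0.1² + 1.0²) ≈ 1.0 units.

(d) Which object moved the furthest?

the magenta sphere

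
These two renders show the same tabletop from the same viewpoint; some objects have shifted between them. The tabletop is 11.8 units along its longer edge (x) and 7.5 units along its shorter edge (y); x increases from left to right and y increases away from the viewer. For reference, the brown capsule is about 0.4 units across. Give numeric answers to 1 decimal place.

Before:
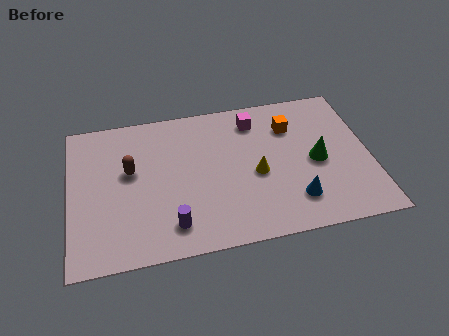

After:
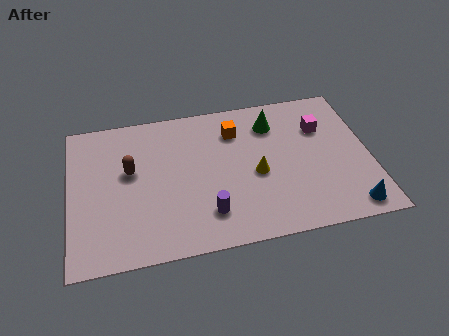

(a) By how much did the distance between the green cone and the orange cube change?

-0.7

Before: roughly 2.2 units apart; after: 1.5. That's 0.7 units closer together.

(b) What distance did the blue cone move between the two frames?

2.2

From (8.7, 1.7) to (10.8, 0.9), the blue cone covered √(2.1² + 0.8²) ≈ 2.2 units.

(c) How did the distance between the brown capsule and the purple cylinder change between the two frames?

+0.6

Before: roughly 3.4 units apart; after: 4.0. That's 0.6 units further apart.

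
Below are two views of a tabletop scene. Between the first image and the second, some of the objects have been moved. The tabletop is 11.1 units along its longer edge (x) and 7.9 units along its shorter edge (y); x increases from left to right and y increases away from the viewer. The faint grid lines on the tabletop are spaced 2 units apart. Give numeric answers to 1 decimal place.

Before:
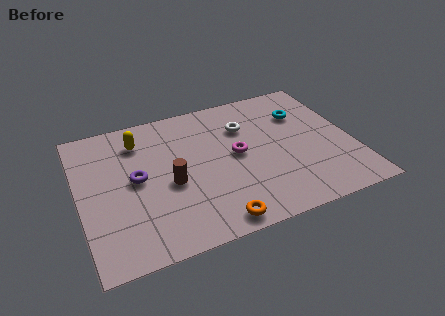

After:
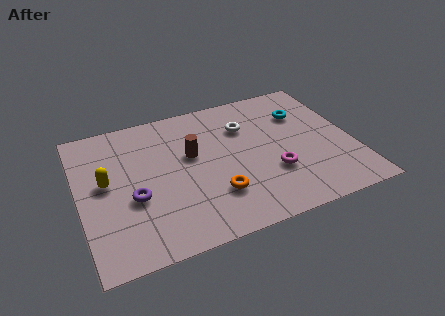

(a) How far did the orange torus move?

1.4

The orange torus moved from about (5.1, 0.8) to (5.3, 2.2), a distance of √(0.2² + 1.4²) ≈ 1.4.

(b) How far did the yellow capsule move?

2.4

The yellow capsule moved from about (2.6, 6.2) to (1.1, 4.3), a distance of √(1.5² + 1.9²) ≈ 2.4.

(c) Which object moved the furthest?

the yellow capsule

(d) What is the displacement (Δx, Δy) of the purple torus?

(-0.2, -1.0)

From the two frames, the purple torus sits at roughly (2.3, 4.1) before and (2.1, 3.1) after.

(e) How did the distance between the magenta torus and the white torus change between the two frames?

+1.5

Before: roughly 1.6 units apart; after: 3.1. That's 1.5 units further apart.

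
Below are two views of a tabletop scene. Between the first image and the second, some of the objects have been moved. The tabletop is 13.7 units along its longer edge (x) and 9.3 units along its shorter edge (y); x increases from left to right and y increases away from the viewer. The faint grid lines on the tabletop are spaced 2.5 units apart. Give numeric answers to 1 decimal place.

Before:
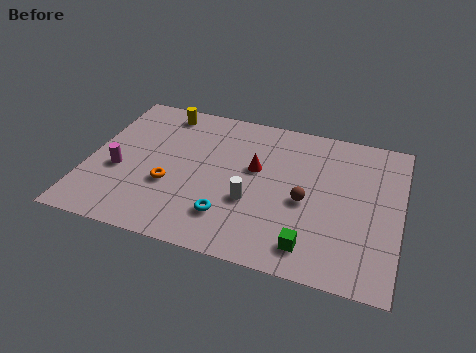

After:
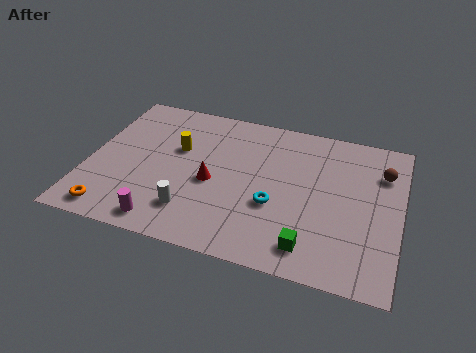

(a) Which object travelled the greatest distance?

the brown sphere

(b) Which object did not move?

the green cube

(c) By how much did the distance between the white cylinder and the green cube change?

+1.9

They were about 3.3 units apart before and 5.2 after — 1.9 units further apart.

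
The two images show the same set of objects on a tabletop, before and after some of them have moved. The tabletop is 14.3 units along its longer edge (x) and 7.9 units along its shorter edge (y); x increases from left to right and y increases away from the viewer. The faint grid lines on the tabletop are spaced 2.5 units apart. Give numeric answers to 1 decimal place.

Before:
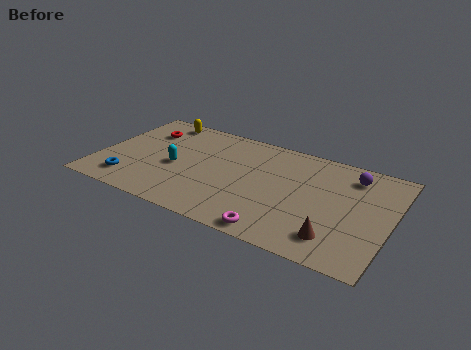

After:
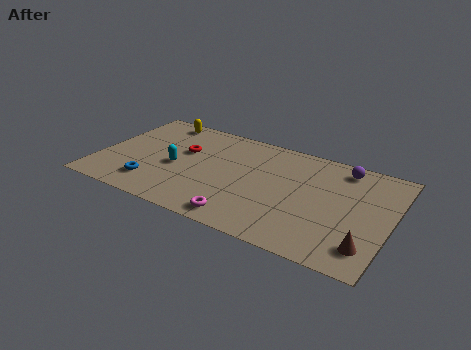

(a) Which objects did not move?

the cyan capsule and the yellow capsule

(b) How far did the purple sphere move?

0.6

The purple sphere was near (12.2, 6.4) before and (11.7, 6.8) after, so it travelled √(0.5² + 0.4²) ≈ 0.6 units.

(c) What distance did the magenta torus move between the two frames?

1.7

From (9.2, 0.8) to (7.5, 1.0), the magenta torus covered √(1.7² + 0.2²) ≈ 1.7 units.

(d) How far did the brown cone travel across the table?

1.5

The brown cone moved from about (11.9, 1.6) to (13.4, 1.6), a distance of √(1.5² + 0.0²) ≈ 1.5.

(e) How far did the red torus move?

2.3

The red torus moved from about (1.9, 5.8) to (4.0, 4.9), a distance of √(2.1² + 0.9²) ≈ 2.3.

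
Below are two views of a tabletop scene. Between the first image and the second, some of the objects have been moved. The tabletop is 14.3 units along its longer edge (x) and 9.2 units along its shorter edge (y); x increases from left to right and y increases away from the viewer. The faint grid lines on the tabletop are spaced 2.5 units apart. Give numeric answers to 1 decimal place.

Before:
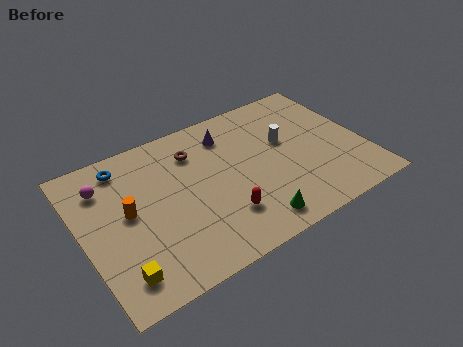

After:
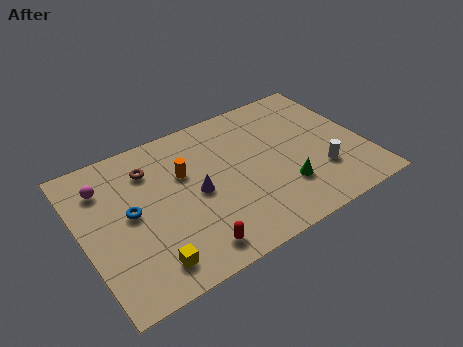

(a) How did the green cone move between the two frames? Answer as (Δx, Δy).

(1.9, 1.3)

The green cone started near (8.0, 1.3) and ended near (9.9, 2.6).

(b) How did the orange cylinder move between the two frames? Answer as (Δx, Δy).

(3.0, 1.0)

The orange cylinder was at about (2.3, 4.9) and moved to about (5.3, 5.9).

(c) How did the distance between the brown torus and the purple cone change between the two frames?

+1.5

Before: roughly 1.8 units apart; after: 3.3. That's 1.5 units further apart.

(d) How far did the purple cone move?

3.6

The purple cone was near (7.8, 7.3) before and (5.7, 4.4) after, so it travelled √(2.1² + 2.9²) ≈ 3.6 units.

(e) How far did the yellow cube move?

1.4

The yellow cube moved from about (1.4, 1.6) to (2.8, 1.5), a distance of √(1.4² + 0.1²) ≈ 1.4.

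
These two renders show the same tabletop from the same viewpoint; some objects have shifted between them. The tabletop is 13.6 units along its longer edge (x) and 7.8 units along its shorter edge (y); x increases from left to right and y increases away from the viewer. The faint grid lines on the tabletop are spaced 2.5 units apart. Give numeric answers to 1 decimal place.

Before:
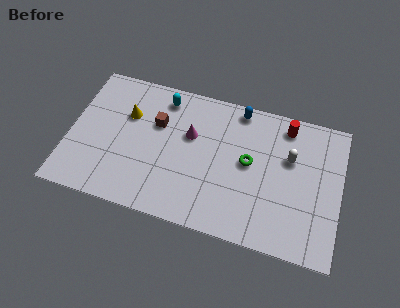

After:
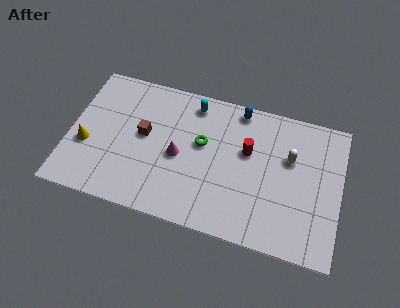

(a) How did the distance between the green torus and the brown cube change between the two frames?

-1.9

Before: roughly 4.8 units apart; after: 2.9. That's 1.9 units closer together.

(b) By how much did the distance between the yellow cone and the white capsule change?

+2.1

They were about 8.2 units apart before and 10.3 after — 2.1 units further apart.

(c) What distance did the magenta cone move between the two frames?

1.4

The magenta cone was near (6.0, 4.9) before and (5.5, 3.6) after, so it travelled √(0.5² + 1.3²) ≈ 1.4 units.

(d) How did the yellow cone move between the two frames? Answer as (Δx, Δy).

(-1.9, -2.2)

The yellow cone was at about (2.8, 5.2) and moved to about (0.9, 3.0).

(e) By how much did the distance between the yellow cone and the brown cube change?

+1.6

They were about 1.5 units apart before and 3.1 after — 1.6 units further apart.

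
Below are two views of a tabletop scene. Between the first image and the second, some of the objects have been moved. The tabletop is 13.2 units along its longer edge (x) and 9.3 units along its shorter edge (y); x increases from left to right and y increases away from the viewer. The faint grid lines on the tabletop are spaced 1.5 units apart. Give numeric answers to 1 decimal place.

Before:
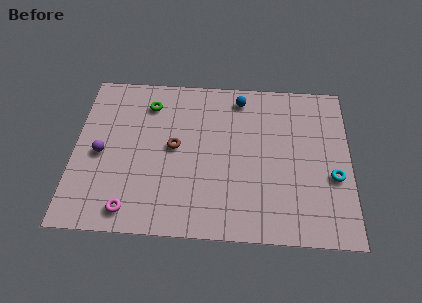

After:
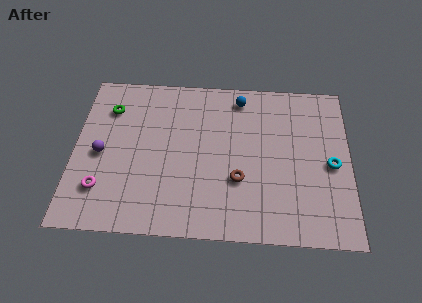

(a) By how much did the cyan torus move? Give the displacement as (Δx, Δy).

(-0.1, 0.7)

The cyan torus started near (12.4, 3.6) and ended near (12.3, 4.3).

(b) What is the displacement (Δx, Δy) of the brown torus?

(3.1, -1.7)

The brown torus was at about (4.8, 4.9) and moved to about (7.9, 3.2).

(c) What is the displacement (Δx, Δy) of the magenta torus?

(-1.4, 1.1)

From the two frames, the magenta torus sits at roughly (2.8, 1.2) before and (1.4, 2.3) after.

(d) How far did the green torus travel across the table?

1.9

The green torus moved from about (3.5, 7.4) to (1.6, 7.0), a distance of √(1.9² + 0.4²) ≈ 1.9.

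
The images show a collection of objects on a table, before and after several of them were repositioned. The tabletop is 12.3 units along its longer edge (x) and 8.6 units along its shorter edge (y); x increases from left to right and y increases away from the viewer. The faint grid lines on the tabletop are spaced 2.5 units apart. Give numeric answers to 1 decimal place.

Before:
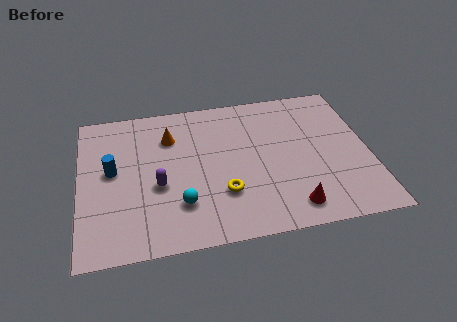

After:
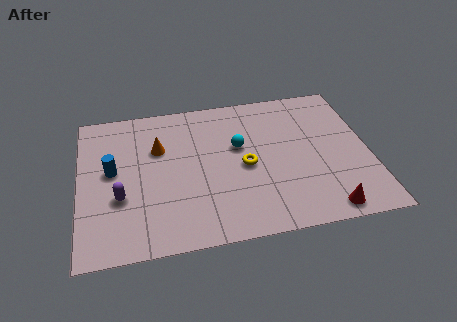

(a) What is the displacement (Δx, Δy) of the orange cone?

(-0.5, -0.6)

From the two frames, the orange cone sits at roughly (3.9, 6.3) before and (3.4, 5.7) after.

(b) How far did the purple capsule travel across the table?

1.6

From (3.3, 3.5) to (1.7, 3.1), the purple capsule covered √(1.6² + 0.4²) ≈ 1.6 units.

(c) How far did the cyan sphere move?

3.9

The cyan sphere was near (4.2, 2.3) before and (6.8, 5.2) after, so it travelled √(2.6² + 2.9²) ≈ 3.9 units.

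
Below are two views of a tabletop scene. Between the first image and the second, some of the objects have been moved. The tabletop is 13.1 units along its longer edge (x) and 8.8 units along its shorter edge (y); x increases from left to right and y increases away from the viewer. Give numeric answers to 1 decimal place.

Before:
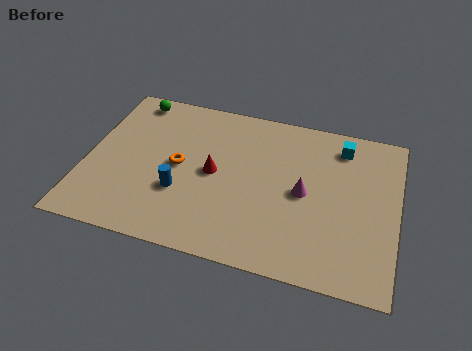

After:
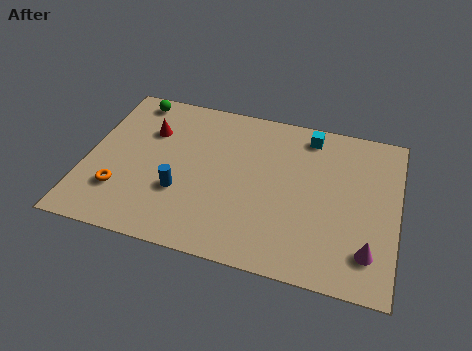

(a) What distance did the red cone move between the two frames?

3.4

The red cone was near (5.4, 4.4) before and (2.5, 6.1) after, so it travelled √(2.9² + 1.7²) ≈ 3.4 units.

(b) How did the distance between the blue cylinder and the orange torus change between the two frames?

+1.2

The distance was about 1.4 in the first image and 2.6 in the second, so they moved 1.2 units further apart.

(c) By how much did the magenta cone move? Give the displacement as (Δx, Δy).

(2.8, -2.4)

The magenta cone was at about (9.2, 4.3) and moved to about (12.0, 1.9).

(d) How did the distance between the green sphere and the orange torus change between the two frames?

+1.3

The distance was about 4.1 in the first image and 5.4 in the second, so they moved 1.3 units further apart.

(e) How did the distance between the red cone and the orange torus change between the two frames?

+2.3

The distance was about 1.5 in the first image and 3.8 in the second, so they moved 2.3 units further apart.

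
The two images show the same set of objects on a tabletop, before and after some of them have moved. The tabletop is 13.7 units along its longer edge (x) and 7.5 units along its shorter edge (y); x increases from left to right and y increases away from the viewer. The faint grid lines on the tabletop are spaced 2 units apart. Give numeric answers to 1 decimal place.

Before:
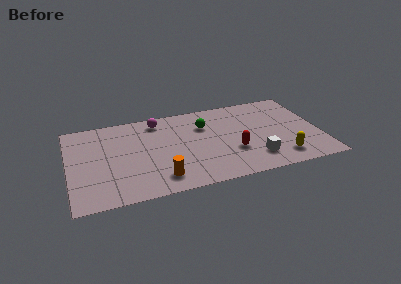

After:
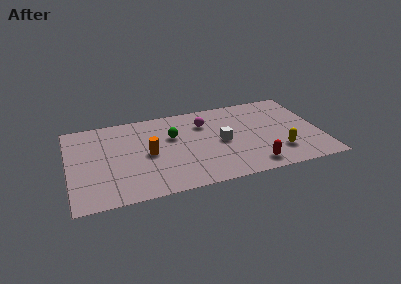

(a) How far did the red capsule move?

1.7

The red capsule moved from about (8.9, 2.6) to (9.8, 1.1), a distance of √(0.9² + 1.5²) ≈ 1.7.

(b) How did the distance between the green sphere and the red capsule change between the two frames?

+2.5

They were about 3.0 units apart before and 5.5 after — 2.5 units further apart.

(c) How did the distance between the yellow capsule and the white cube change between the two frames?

+2.0

The distance was about 1.4 in the first image and 3.4 in the second, so they moved 2.0 units further apart.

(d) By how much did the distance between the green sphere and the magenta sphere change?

-0.8

Before: roughly 2.7 units apart; after: 1.9. That's 0.8 units closer together.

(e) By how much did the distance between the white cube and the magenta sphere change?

-4.8

They were about 6.9 units apart before and 2.1 after — 4.8 units closer together.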